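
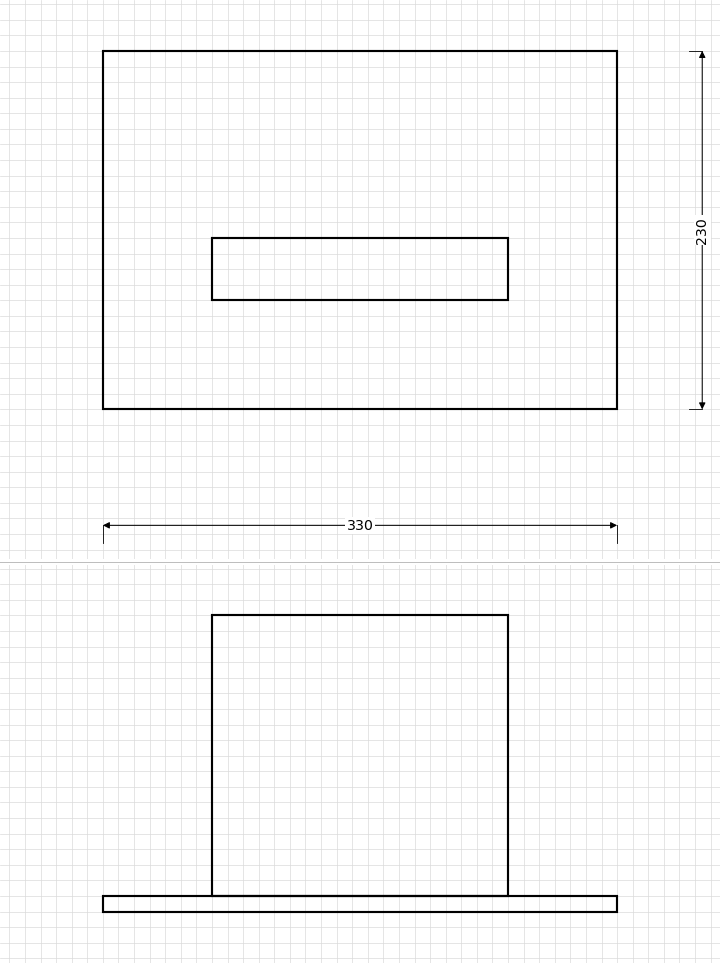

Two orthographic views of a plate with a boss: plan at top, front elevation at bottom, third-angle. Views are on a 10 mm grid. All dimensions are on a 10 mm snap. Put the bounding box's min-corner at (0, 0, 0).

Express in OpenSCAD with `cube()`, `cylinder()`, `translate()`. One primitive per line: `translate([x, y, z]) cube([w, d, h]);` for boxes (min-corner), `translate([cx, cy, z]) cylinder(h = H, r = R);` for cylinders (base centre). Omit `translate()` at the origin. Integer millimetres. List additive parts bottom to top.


cube([330, 230, 10]);
translate([70, 70, 10]) cube([190, 40, 180]);


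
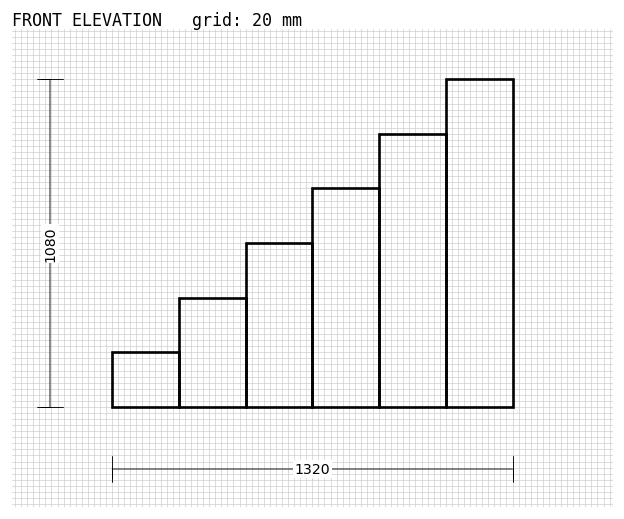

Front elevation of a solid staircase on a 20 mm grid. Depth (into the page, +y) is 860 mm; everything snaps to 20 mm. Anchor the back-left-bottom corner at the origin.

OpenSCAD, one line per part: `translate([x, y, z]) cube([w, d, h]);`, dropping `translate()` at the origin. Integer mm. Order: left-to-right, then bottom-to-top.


cube([220, 860, 180]);
translate([220, 0, 0]) cube([220, 860, 360]);
translate([440, 0, 0]) cube([220, 860, 540]);
translate([660, 0, 0]) cube([220, 860, 720]);
translate([880, 0, 0]) cube([220, 860, 900]);
translate([1100, 0, 0]) cube([220, 860, 1080]);


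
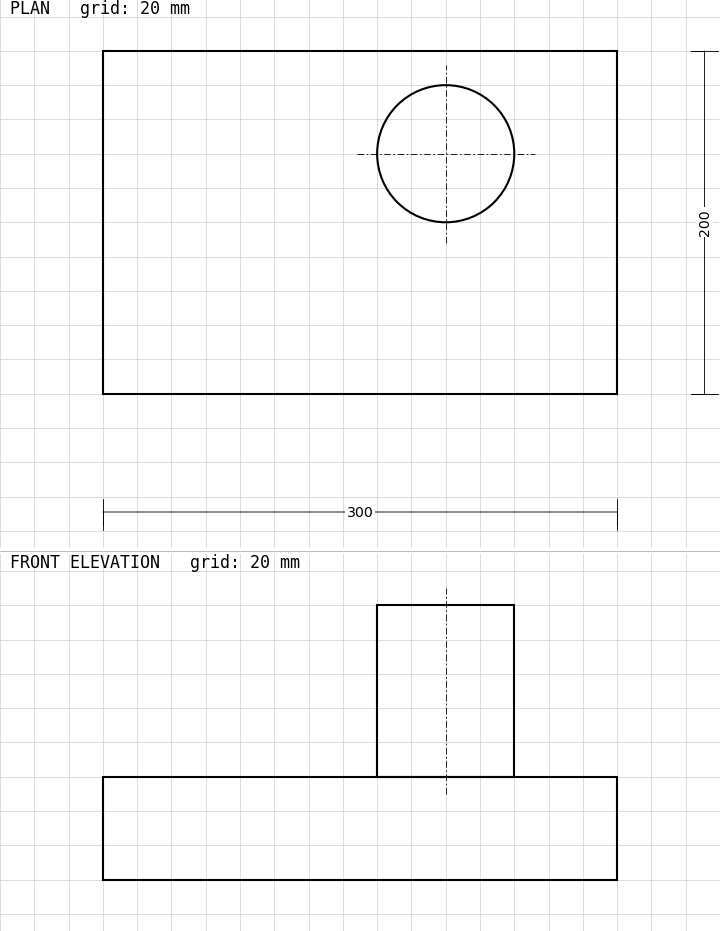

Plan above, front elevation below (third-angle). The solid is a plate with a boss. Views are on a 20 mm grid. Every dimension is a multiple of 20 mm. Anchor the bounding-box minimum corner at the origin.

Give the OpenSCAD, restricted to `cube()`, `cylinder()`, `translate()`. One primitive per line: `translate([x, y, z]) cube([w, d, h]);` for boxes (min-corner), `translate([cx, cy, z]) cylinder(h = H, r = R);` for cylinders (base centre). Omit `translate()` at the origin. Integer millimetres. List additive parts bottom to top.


cube([300, 200, 60]);
translate([200, 140, 60]) cylinder(h = 100, r = 40);


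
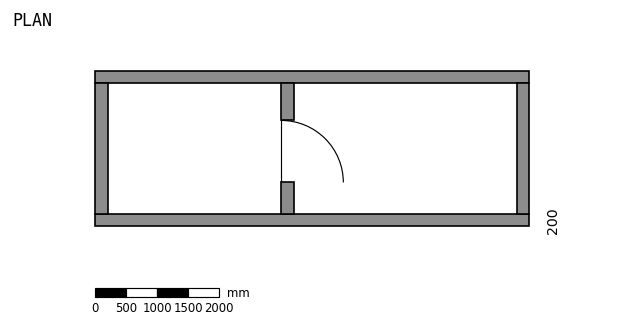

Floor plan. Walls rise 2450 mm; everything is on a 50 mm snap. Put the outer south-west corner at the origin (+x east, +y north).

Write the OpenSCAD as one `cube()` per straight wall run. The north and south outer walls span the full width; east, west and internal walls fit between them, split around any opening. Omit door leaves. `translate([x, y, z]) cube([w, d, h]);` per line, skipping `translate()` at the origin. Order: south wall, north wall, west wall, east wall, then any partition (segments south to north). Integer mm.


cube([7000, 200, 2450]);
translate([0, 2300, 0]) cube([7000, 200, 2450]);
translate([0, 200, 0]) cube([200, 2100, 2450]);
translate([6800, 200, 0]) cube([200, 2100, 2450]);
translate([3000, 200, 0]) cube([200, 500, 2450]);
translate([3000, 1700, 0]) cube([200, 600, 2450]);


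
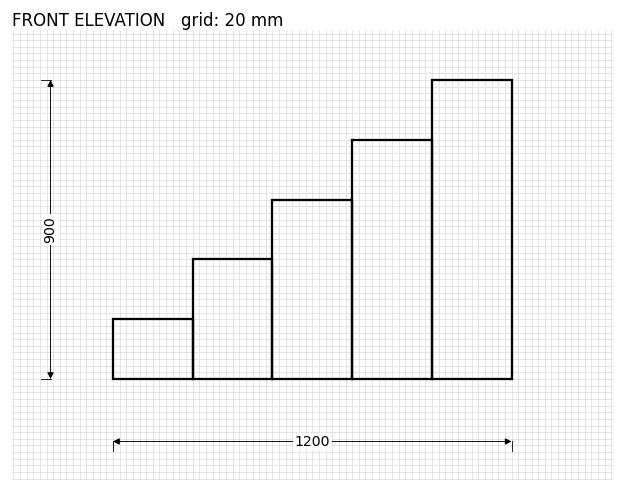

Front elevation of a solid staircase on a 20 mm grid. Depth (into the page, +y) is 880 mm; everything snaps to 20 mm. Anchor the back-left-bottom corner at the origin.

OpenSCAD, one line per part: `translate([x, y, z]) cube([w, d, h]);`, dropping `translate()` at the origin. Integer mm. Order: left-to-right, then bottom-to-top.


cube([240, 880, 180]);
translate([240, 0, 0]) cube([240, 880, 360]);
translate([480, 0, 0]) cube([240, 880, 540]);
translate([720, 0, 0]) cube([240, 880, 720]);
translate([960, 0, 0]) cube([240, 880, 900]);


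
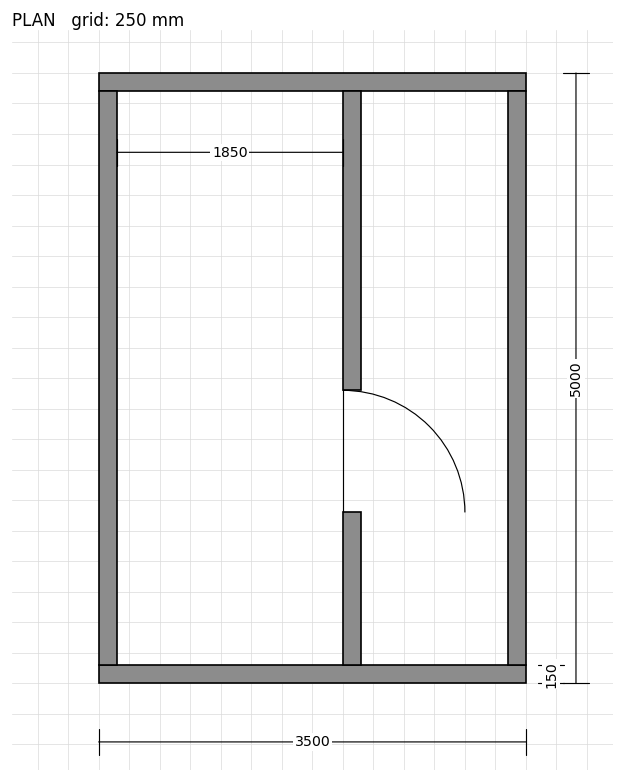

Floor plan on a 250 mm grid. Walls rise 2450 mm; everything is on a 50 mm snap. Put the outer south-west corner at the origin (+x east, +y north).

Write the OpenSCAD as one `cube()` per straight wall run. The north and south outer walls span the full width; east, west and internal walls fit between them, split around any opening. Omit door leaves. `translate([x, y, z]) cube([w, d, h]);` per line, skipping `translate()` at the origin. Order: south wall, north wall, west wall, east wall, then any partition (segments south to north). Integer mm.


cube([3500, 150, 2450]);
translate([0, 4850, 0]) cube([3500, 150, 2450]);
translate([0, 150, 0]) cube([150, 4700, 2450]);
translate([3350, 150, 0]) cube([150, 4700, 2450]);
translate([2000, 150, 0]) cube([150, 1250, 2450]);
translate([2000, 2400, 0]) cube([150, 2450, 2450]);


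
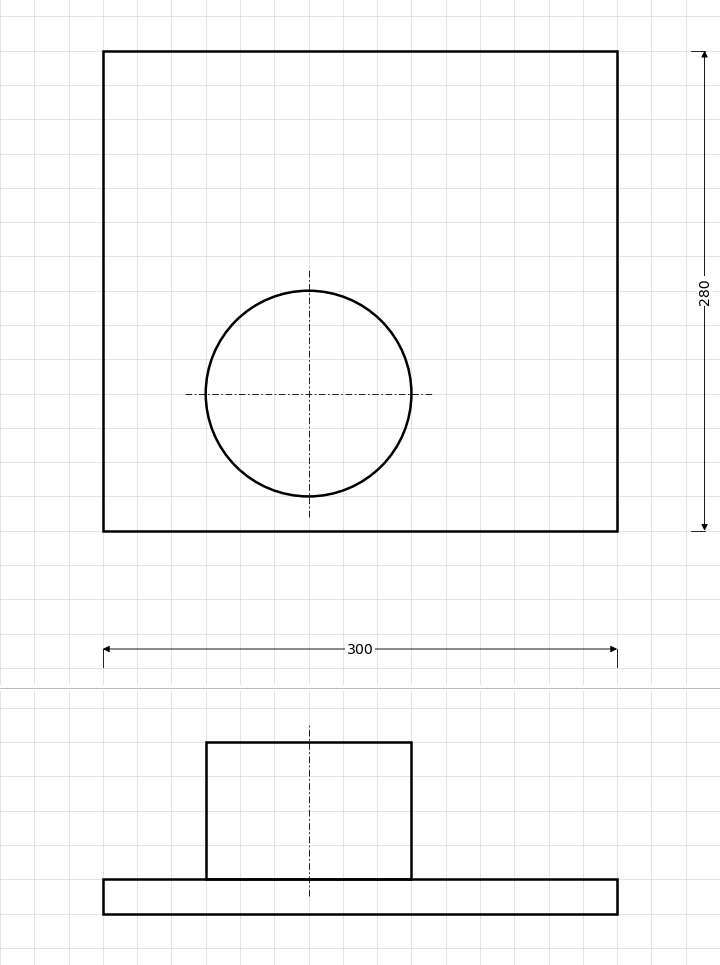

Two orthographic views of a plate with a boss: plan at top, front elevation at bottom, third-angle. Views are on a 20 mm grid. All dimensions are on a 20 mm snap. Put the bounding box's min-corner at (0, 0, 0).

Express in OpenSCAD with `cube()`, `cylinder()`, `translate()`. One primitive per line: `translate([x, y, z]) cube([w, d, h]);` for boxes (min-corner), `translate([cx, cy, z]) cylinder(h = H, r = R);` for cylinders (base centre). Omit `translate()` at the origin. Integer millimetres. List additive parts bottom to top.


cube([300, 280, 20]);
translate([120, 80, 20]) cylinder(h = 80, r = 60);


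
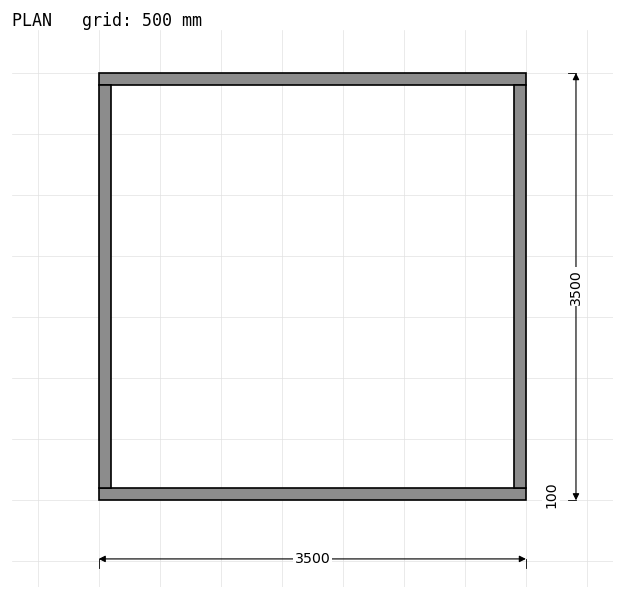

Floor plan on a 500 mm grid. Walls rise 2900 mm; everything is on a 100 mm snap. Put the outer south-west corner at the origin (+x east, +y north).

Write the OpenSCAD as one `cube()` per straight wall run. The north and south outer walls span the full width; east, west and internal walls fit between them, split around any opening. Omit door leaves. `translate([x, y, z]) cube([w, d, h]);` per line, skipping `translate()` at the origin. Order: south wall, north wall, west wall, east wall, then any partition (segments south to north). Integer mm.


cube([3500, 100, 2900]);
translate([0, 3400, 0]) cube([3500, 100, 2900]);
translate([0, 100, 0]) cube([100, 3300, 2900]);
translate([3400, 100, 0]) cube([100, 3300, 2900]);


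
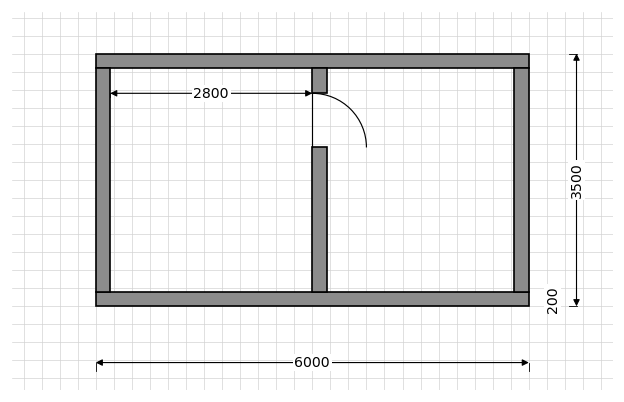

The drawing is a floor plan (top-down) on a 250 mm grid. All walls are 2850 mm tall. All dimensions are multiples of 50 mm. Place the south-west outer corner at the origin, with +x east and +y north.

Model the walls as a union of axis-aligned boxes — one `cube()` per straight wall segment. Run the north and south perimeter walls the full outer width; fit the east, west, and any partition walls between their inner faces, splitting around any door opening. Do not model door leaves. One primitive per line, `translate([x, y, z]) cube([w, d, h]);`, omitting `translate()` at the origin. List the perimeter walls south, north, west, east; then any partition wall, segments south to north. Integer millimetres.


cube([6000, 200, 2850]);
translate([0, 3300, 0]) cube([6000, 200, 2850]);
translate([0, 200, 0]) cube([200, 3100, 2850]);
translate([5800, 200, 0]) cube([200, 3100, 2850]);
translate([3000, 200, 0]) cube([200, 2000, 2850]);
translate([3000, 2950, 0]) cube([200, 350, 2850]);


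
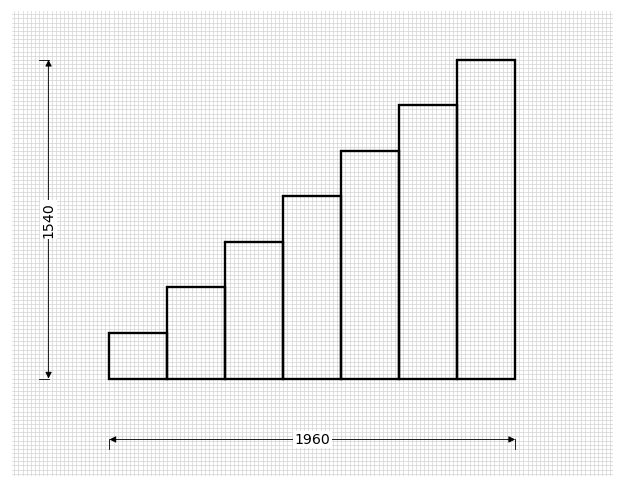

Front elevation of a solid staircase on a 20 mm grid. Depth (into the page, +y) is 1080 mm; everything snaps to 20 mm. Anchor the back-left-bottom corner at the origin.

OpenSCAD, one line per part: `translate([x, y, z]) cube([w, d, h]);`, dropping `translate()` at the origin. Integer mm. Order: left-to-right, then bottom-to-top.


cube([280, 1080, 220]);
translate([280, 0, 0]) cube([280, 1080, 440]);
translate([560, 0, 0]) cube([280, 1080, 660]);
translate([840, 0, 0]) cube([280, 1080, 880]);
translate([1120, 0, 0]) cube([280, 1080, 1100]);
translate([1400, 0, 0]) cube([280, 1080, 1320]);
translate([1680, 0, 0]) cube([280, 1080, 1540]);


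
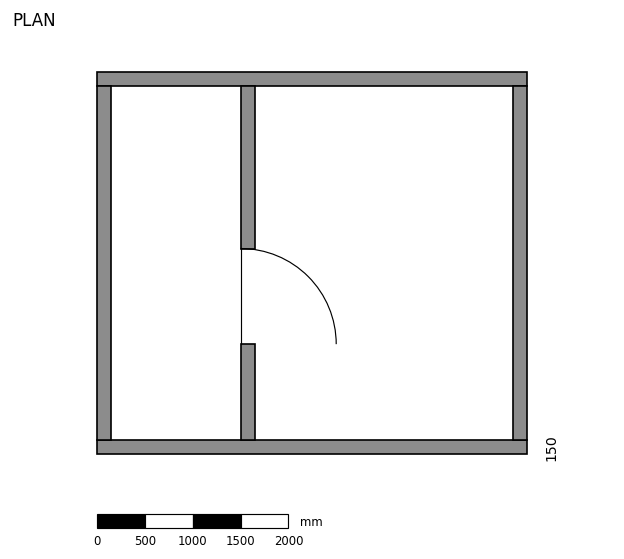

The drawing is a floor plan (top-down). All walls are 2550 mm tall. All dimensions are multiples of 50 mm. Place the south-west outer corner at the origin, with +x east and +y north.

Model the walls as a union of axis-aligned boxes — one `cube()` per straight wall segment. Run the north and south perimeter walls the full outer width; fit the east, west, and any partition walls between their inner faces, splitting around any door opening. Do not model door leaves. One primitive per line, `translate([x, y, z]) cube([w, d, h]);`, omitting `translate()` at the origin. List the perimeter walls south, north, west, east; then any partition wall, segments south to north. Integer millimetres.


cube([4500, 150, 2550]);
translate([0, 3850, 0]) cube([4500, 150, 2550]);
translate([0, 150, 0]) cube([150, 3700, 2550]);
translate([4350, 150, 0]) cube([150, 3700, 2550]);
translate([1500, 150, 0]) cube([150, 1000, 2550]);
translate([1500, 2150, 0]) cube([150, 1700, 2550]);


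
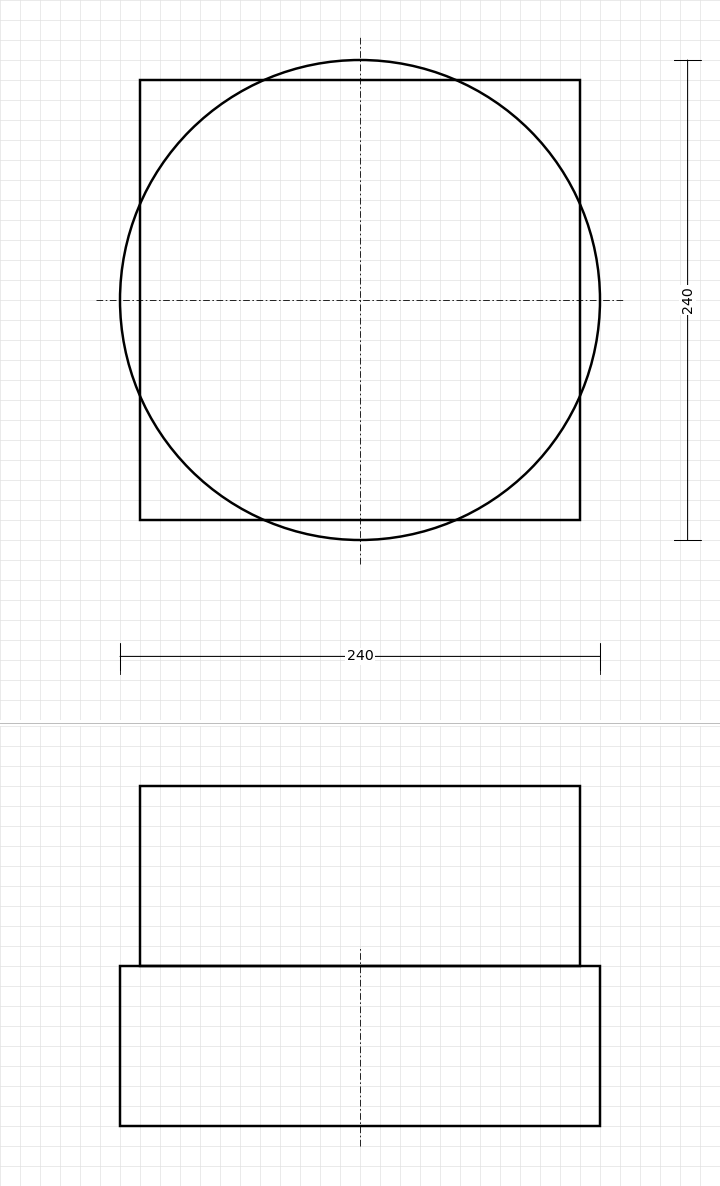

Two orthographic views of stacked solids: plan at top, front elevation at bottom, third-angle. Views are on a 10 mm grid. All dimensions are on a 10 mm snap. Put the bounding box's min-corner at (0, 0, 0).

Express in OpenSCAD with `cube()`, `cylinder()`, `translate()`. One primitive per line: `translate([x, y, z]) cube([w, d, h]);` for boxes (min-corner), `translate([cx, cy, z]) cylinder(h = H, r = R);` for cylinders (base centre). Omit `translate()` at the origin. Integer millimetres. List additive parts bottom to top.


translate([120, 120, 0]) cylinder(h = 80, r = 120);
translate([10, 10, 80]) cube([220, 220, 90]);


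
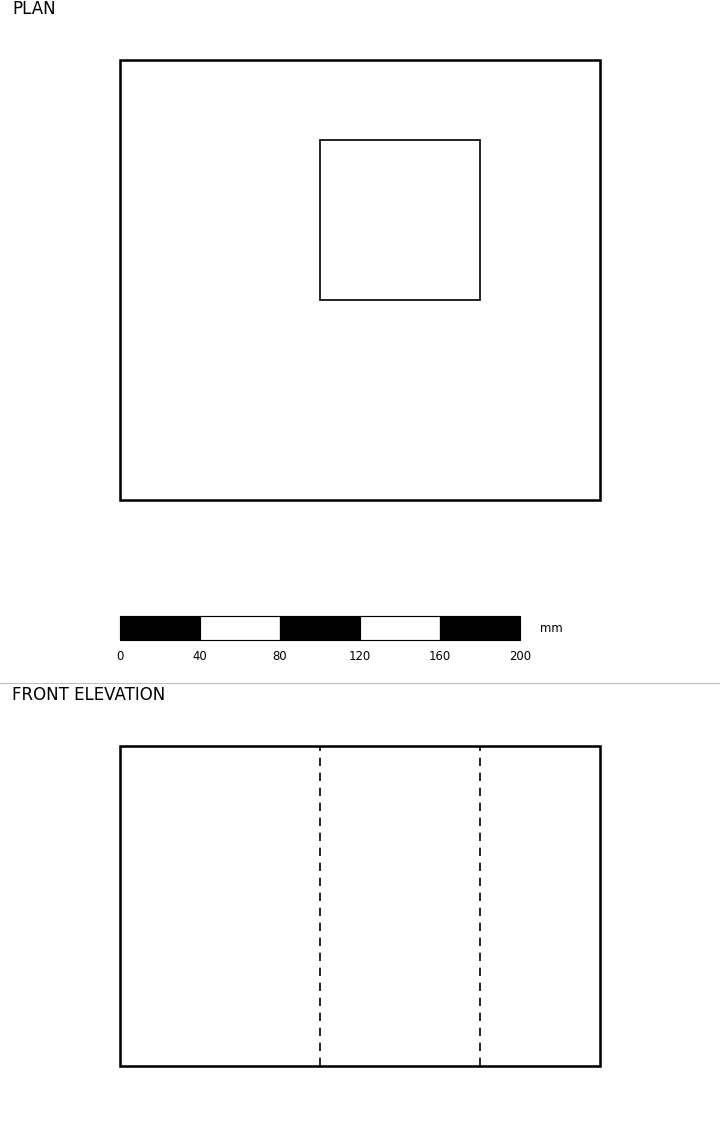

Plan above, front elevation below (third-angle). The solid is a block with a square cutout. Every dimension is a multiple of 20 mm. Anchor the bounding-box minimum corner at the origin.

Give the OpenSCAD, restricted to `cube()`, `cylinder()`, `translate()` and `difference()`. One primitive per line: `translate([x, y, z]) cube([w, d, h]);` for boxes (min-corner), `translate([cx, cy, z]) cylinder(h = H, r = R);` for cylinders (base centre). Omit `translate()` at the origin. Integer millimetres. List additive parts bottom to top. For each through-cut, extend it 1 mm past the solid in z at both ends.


difference() {
  cube([240, 220, 160]);
  translate([100, 100, -1]) cube([80, 80, 162]);
}


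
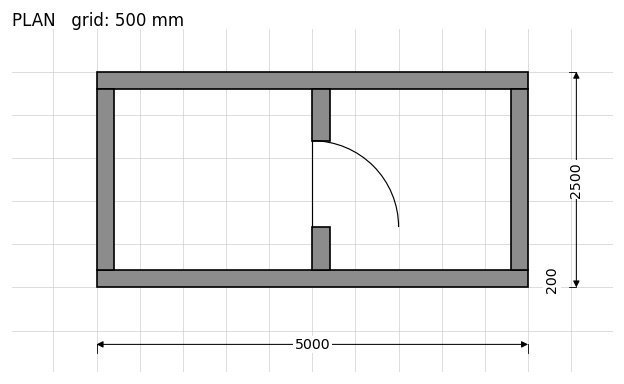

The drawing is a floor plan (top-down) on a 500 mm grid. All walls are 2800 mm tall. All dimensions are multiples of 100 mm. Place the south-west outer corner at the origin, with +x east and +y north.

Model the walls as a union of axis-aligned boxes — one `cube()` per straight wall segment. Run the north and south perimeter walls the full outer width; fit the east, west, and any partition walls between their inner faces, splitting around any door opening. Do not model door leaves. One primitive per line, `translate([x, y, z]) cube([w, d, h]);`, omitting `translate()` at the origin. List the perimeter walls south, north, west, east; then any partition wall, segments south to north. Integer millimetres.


cube([5000, 200, 2800]);
translate([0, 2300, 0]) cube([5000, 200, 2800]);
translate([0, 200, 0]) cube([200, 2100, 2800]);
translate([4800, 200, 0]) cube([200, 2100, 2800]);
translate([2500, 200, 0]) cube([200, 500, 2800]);
translate([2500, 1700, 0]) cube([200, 600, 2800]);


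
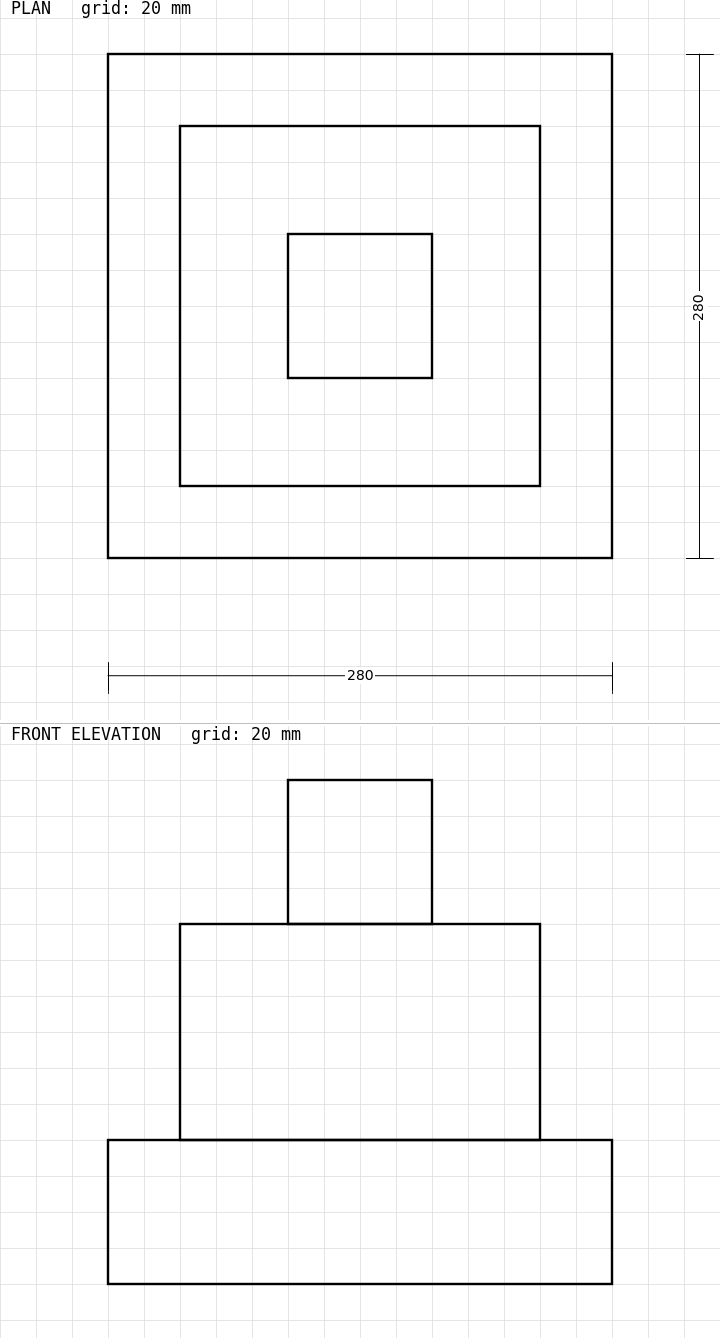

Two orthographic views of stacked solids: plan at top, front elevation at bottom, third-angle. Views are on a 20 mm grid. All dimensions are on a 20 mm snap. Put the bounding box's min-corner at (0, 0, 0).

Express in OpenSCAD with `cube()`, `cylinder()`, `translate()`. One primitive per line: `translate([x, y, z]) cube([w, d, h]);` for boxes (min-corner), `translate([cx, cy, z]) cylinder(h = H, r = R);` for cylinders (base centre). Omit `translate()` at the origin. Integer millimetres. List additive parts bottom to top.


cube([280, 280, 80]);
translate([40, 40, 80]) cube([200, 200, 120]);
translate([100, 100, 200]) cube([80, 80, 80]);


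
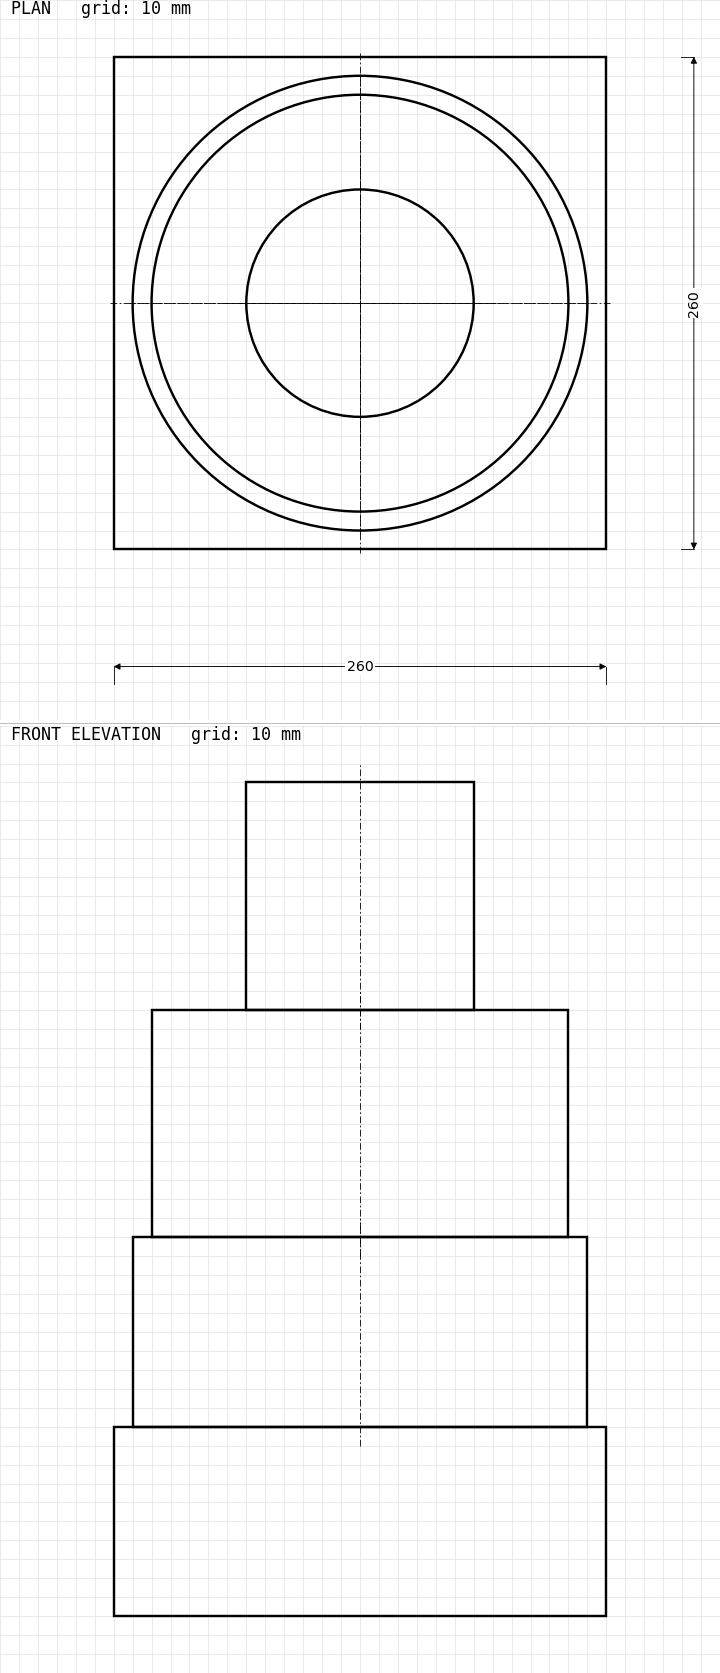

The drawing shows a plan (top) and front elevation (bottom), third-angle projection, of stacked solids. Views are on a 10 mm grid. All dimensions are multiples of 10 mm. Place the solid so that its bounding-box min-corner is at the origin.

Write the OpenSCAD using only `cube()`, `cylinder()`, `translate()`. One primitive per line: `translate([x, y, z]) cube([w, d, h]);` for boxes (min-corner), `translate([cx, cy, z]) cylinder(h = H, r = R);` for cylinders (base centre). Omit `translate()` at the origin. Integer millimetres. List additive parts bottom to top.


cube([260, 260, 100]);
translate([130, 130, 100]) cylinder(h = 100, r = 120);
translate([130, 130, 200]) cylinder(h = 120, r = 110);
translate([130, 130, 320]) cylinder(h = 120, r = 60);


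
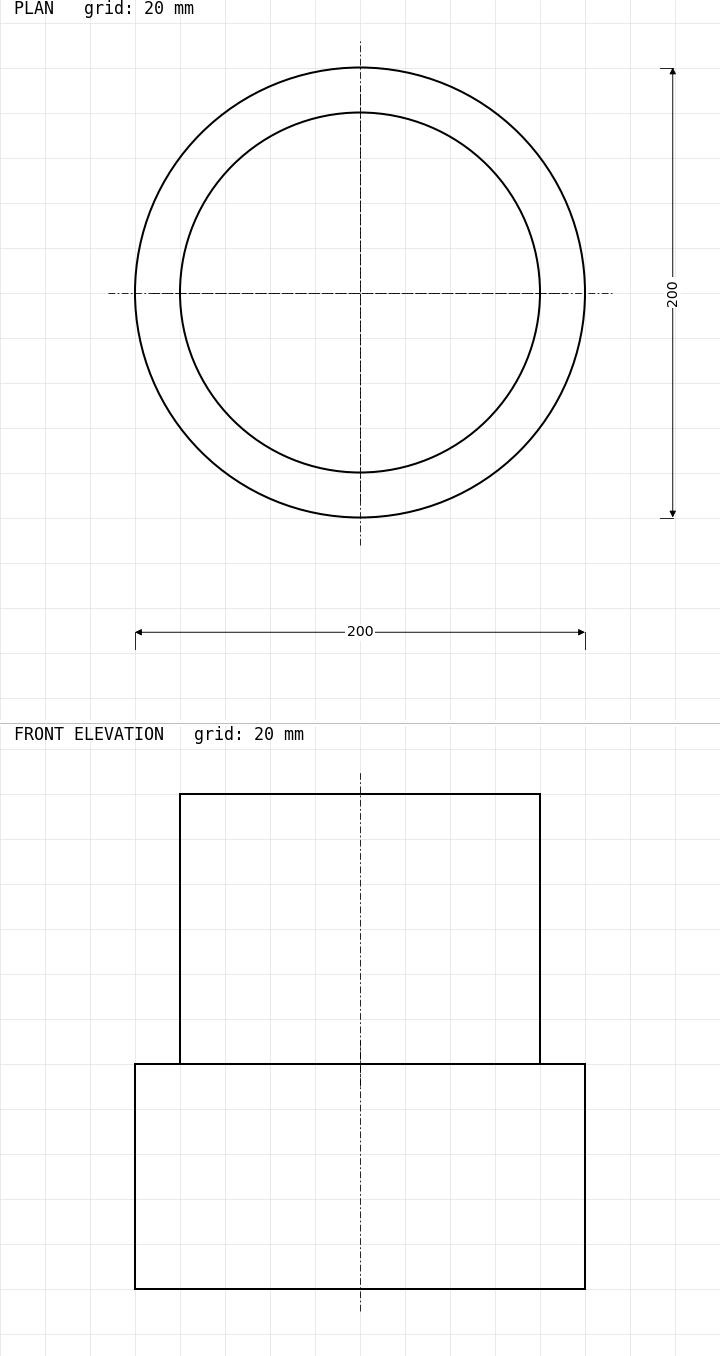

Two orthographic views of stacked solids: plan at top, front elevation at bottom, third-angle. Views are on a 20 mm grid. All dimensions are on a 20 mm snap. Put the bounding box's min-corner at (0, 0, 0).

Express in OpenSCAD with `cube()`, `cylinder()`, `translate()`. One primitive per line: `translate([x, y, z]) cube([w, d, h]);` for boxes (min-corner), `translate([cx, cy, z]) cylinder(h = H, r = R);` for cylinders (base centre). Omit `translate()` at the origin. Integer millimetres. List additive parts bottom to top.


translate([100, 100, 0]) cylinder(h = 100, r = 100);
translate([100, 100, 100]) cylinder(h = 120, r = 80);


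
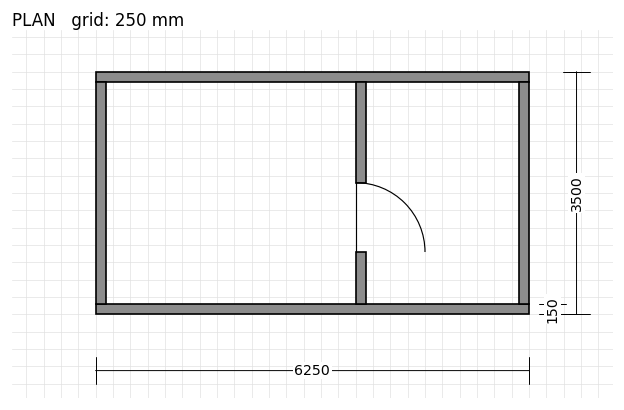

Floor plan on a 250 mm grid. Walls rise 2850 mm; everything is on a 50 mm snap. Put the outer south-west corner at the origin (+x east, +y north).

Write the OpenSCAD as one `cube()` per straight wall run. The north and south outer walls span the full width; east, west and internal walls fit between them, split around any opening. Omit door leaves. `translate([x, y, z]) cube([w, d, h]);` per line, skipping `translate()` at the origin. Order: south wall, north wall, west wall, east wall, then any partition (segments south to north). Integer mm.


cube([6250, 150, 2850]);
translate([0, 3350, 0]) cube([6250, 150, 2850]);
translate([0, 150, 0]) cube([150, 3200, 2850]);
translate([6100, 150, 0]) cube([150, 3200, 2850]);
translate([3750, 150, 0]) cube([150, 750, 2850]);
translate([3750, 1900, 0]) cube([150, 1450, 2850]);


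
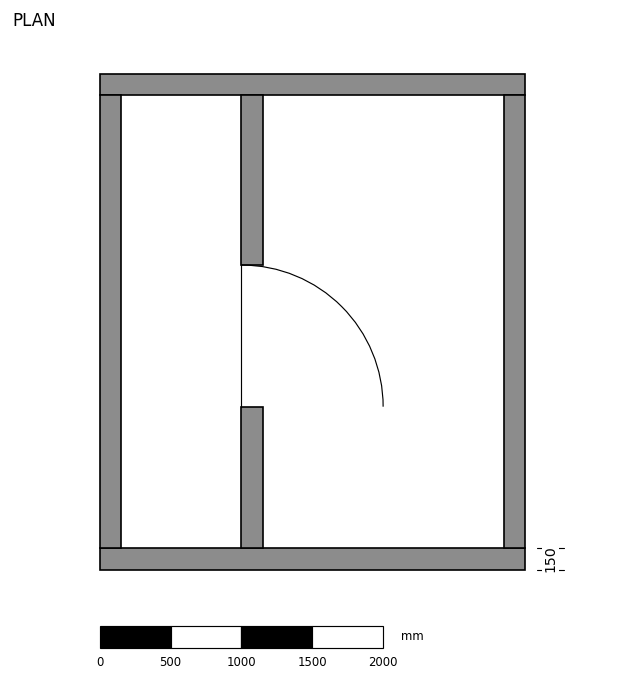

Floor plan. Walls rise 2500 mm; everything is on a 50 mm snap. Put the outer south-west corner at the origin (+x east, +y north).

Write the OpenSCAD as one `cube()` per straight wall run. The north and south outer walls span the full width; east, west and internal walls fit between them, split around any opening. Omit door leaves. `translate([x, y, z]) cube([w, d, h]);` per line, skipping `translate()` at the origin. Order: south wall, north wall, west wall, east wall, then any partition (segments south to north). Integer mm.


cube([3000, 150, 2500]);
translate([0, 3350, 0]) cube([3000, 150, 2500]);
translate([0, 150, 0]) cube([150, 3200, 2500]);
translate([2850, 150, 0]) cube([150, 3200, 2500]);
translate([1000, 150, 0]) cube([150, 1000, 2500]);
translate([1000, 2150, 0]) cube([150, 1200, 2500]);


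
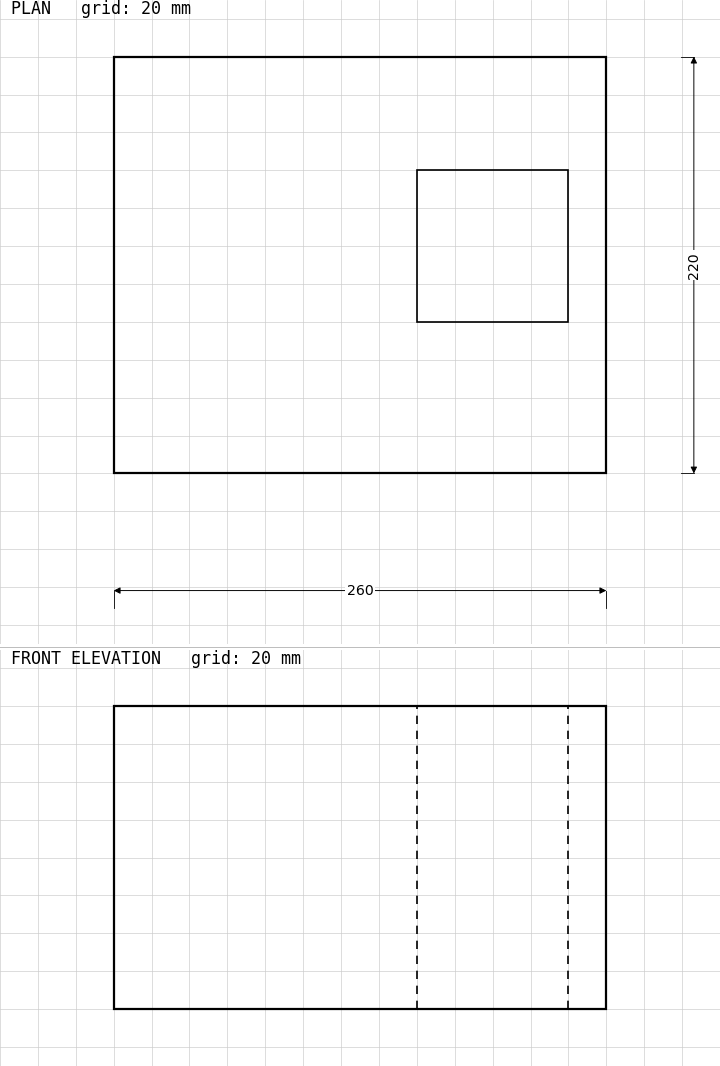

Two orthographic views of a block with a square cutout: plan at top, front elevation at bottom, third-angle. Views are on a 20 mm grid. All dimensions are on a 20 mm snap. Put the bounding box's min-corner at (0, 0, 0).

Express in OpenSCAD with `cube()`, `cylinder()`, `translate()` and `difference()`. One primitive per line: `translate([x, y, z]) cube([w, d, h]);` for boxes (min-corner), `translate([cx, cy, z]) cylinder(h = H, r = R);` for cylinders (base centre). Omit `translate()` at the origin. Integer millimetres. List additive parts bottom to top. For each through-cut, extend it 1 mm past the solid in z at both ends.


difference() {
  cube([260, 220, 160]);
  translate([160, 80, -1]) cube([80, 80, 162]);
}


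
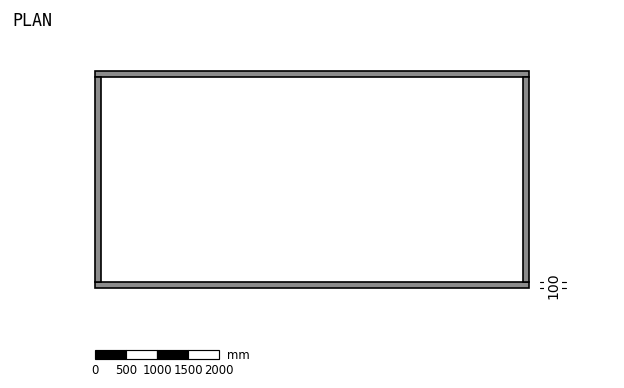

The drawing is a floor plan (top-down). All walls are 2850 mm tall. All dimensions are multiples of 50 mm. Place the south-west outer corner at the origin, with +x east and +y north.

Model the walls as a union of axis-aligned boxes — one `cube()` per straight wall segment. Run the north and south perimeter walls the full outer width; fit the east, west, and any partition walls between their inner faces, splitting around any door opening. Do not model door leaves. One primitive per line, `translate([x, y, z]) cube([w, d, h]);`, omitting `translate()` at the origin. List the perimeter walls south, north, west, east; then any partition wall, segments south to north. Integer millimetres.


cube([7000, 100, 2850]);
translate([0, 3400, 0]) cube([7000, 100, 2850]);
translate([0, 100, 0]) cube([100, 3300, 2850]);
translate([6900, 100, 0]) cube([100, 3300, 2850]);


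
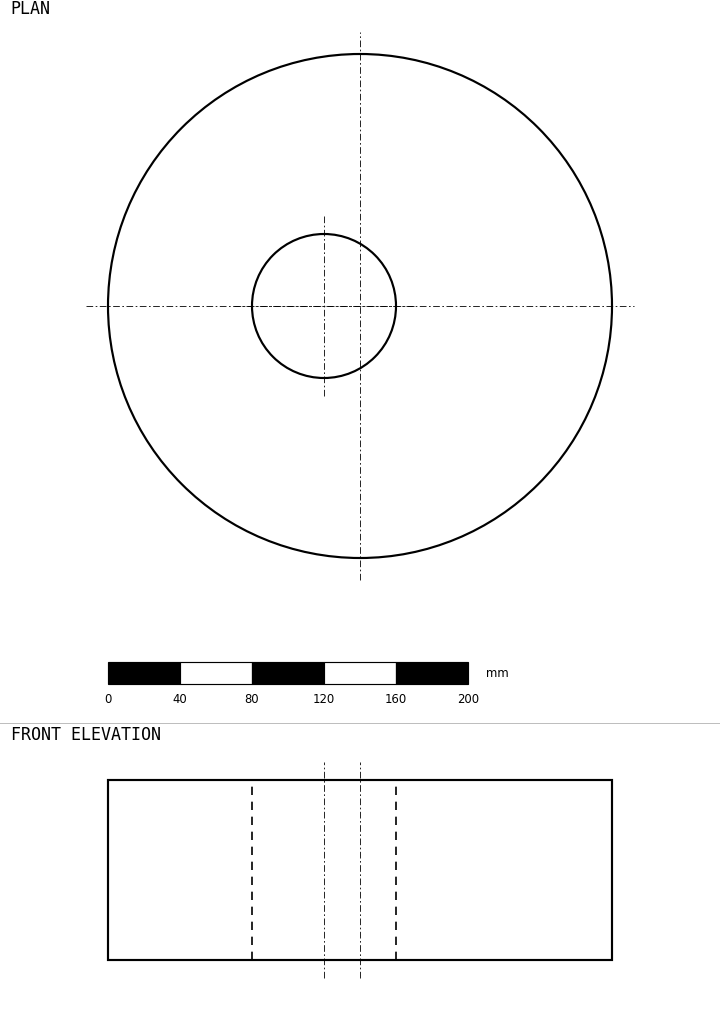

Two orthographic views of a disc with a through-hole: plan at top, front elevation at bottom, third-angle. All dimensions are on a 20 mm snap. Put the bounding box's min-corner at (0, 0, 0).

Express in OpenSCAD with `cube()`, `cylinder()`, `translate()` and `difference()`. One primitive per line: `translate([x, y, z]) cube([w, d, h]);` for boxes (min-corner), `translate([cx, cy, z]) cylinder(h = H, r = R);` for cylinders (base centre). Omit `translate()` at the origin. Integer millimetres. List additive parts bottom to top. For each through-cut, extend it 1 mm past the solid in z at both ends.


difference() {
  translate([140, 140, 0]) cylinder(h = 100, r = 140);
  translate([120, 140, -1]) cylinder(h = 102, r = 40);
}


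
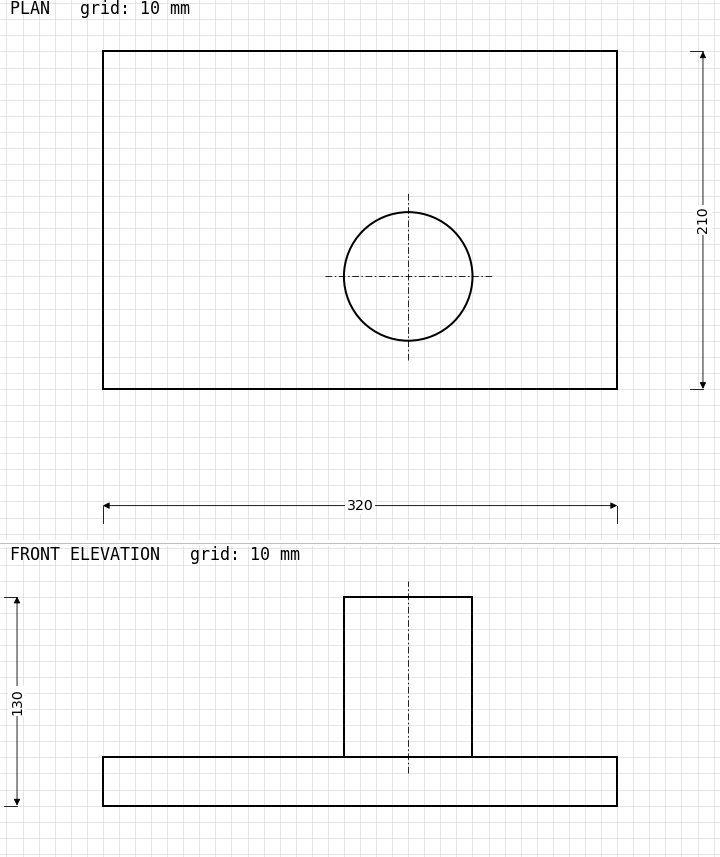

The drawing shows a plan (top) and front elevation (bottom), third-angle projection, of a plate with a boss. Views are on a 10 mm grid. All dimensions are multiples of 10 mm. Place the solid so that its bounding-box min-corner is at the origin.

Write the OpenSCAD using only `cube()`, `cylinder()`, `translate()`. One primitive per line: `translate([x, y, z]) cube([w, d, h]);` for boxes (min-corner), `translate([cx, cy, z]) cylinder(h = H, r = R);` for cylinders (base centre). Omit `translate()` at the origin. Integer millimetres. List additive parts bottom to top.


cube([320, 210, 30]);
translate([190, 70, 30]) cylinder(h = 100, r = 40);


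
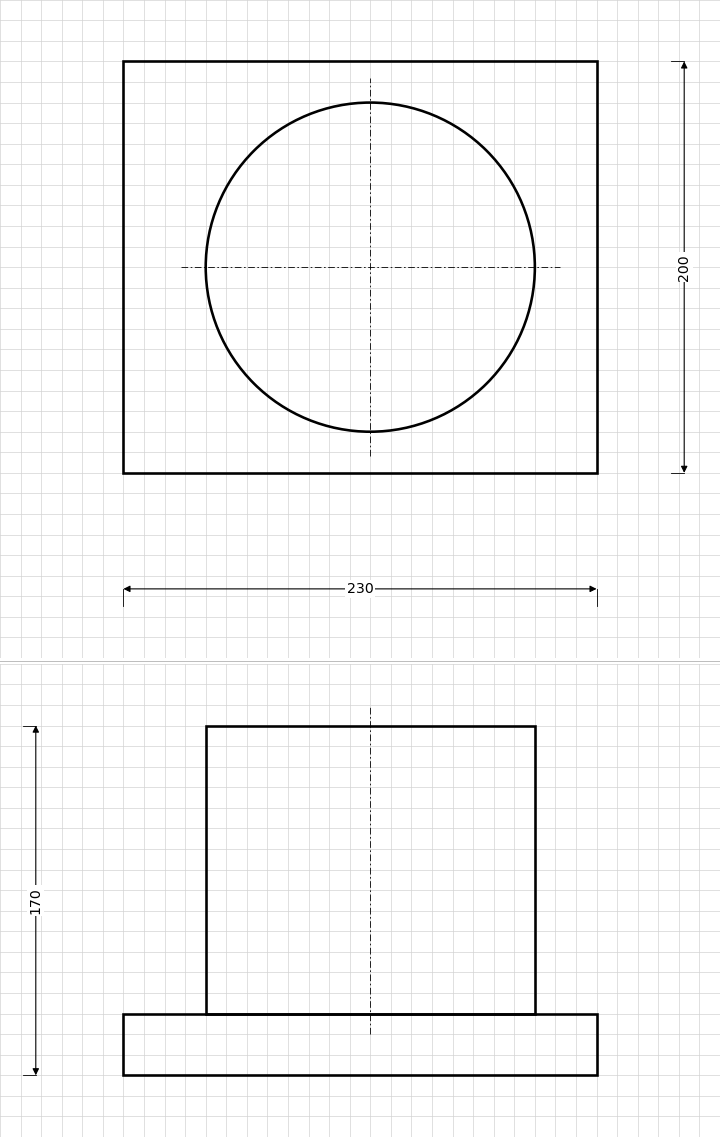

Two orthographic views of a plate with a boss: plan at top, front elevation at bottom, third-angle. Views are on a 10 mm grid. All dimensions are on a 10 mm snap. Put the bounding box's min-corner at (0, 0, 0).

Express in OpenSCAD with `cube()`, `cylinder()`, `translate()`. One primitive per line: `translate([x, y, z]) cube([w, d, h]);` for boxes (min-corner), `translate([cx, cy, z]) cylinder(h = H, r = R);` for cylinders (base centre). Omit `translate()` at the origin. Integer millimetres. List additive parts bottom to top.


cube([230, 200, 30]);
translate([120, 100, 30]) cylinder(h = 140, r = 80);


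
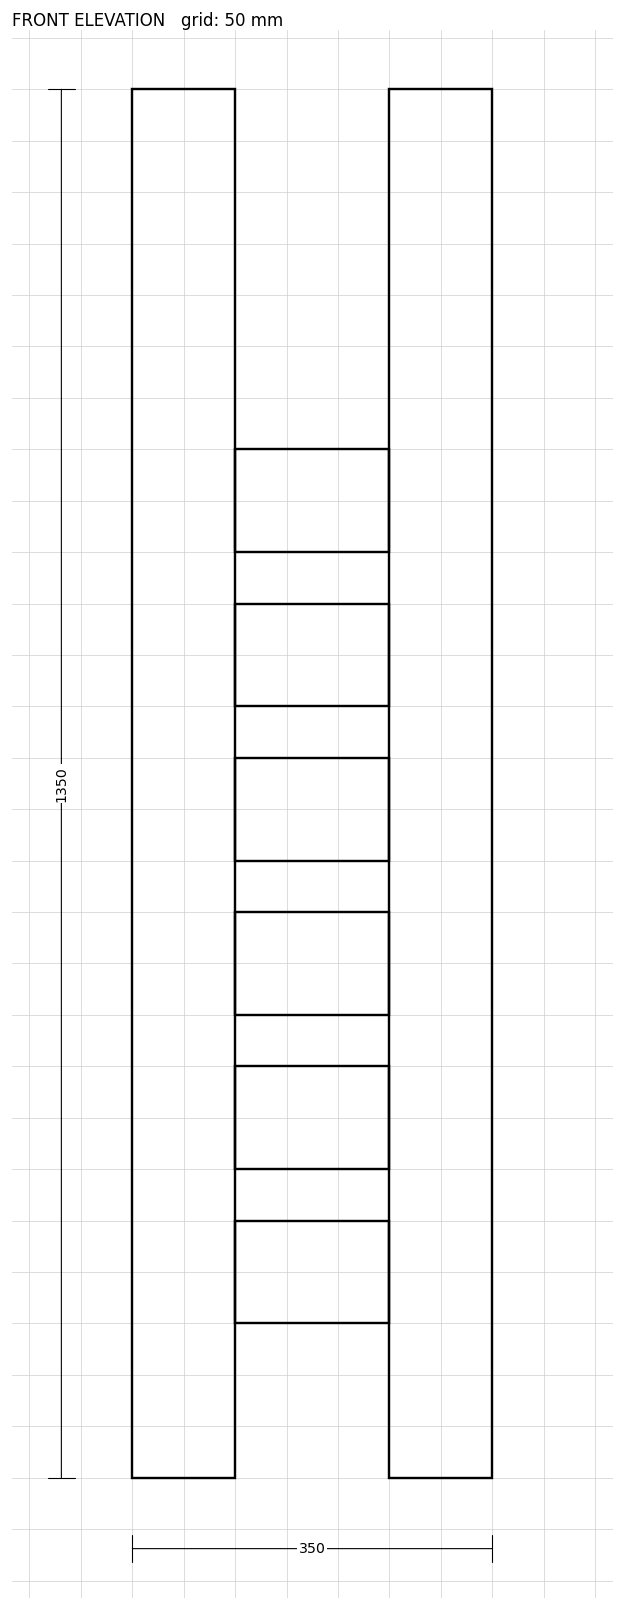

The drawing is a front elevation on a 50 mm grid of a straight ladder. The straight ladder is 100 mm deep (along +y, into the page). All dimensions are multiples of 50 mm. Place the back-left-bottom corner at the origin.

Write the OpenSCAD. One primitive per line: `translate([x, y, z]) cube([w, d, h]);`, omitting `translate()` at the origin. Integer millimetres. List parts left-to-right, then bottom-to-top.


cube([100, 100, 1350]);
translate([100, 0, 150]) cube([150, 100, 100]);
translate([100, 0, 300]) cube([150, 100, 100]);
translate([100, 0, 450]) cube([150, 100, 100]);
translate([100, 0, 600]) cube([150, 100, 100]);
translate([100, 0, 750]) cube([150, 100, 100]);
translate([100, 0, 900]) cube([150, 100, 100]);
translate([250, 0, 0]) cube([100, 100, 1350]);


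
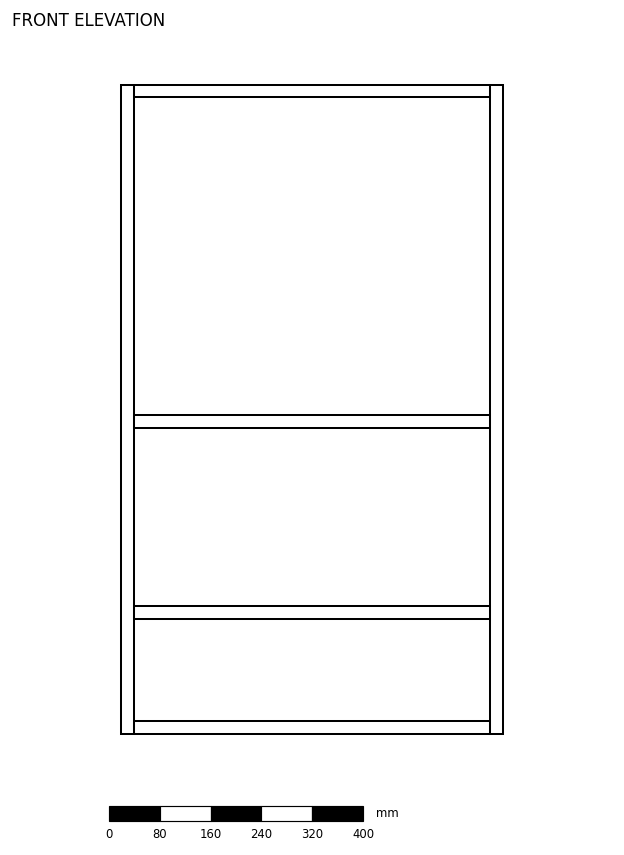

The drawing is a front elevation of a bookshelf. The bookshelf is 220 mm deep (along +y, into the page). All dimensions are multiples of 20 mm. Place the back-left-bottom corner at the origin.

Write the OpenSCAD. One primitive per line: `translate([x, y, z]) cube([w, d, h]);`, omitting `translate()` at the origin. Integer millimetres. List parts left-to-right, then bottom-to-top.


cube([20, 220, 1020]);
translate([20, 0, 0]) cube([560, 220, 20]);
translate([20, 0, 180]) cube([560, 220, 20]);
translate([20, 0, 480]) cube([560, 220, 20]);
translate([20, 0, 1000]) cube([560, 220, 20]);
translate([580, 0, 0]) cube([20, 220, 1020]);


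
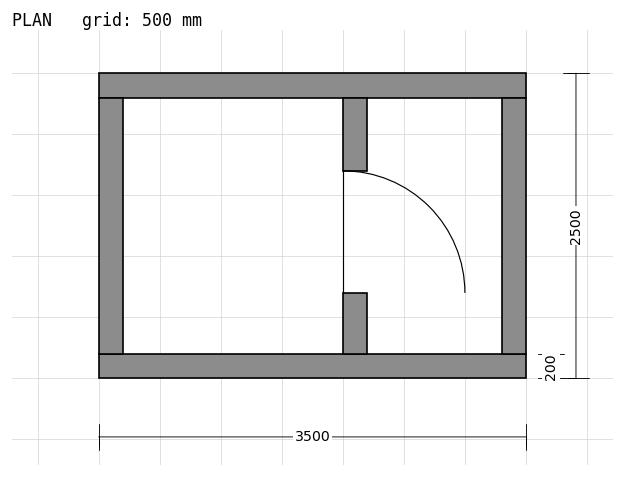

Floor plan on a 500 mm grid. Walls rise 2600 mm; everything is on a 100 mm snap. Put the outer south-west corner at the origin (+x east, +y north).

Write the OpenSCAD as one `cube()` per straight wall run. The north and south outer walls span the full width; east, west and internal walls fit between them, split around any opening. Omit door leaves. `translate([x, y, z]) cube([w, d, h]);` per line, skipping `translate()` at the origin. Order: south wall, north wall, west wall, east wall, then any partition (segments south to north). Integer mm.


cube([3500, 200, 2600]);
translate([0, 2300, 0]) cube([3500, 200, 2600]);
translate([0, 200, 0]) cube([200, 2100, 2600]);
translate([3300, 200, 0]) cube([200, 2100, 2600]);
translate([2000, 200, 0]) cube([200, 500, 2600]);
translate([2000, 1700, 0]) cube([200, 600, 2600]);


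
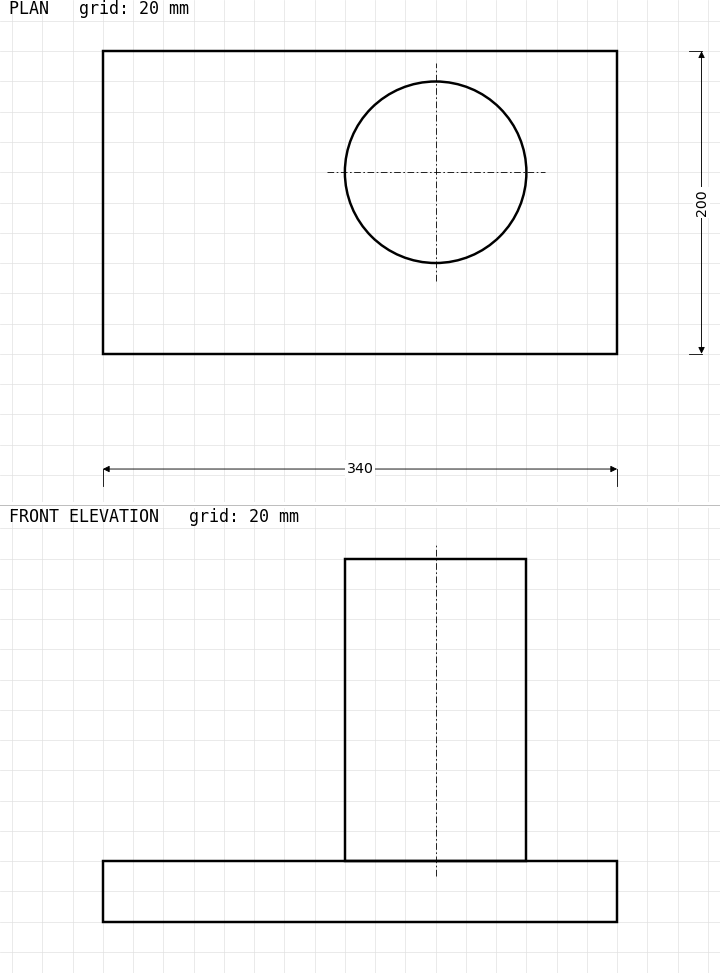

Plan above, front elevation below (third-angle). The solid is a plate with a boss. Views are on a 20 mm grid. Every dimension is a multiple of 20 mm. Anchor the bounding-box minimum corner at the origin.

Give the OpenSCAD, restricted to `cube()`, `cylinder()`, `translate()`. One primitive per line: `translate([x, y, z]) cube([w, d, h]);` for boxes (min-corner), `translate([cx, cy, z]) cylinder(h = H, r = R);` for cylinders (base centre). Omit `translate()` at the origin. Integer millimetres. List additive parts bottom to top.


cube([340, 200, 40]);
translate([220, 120, 40]) cylinder(h = 200, r = 60);


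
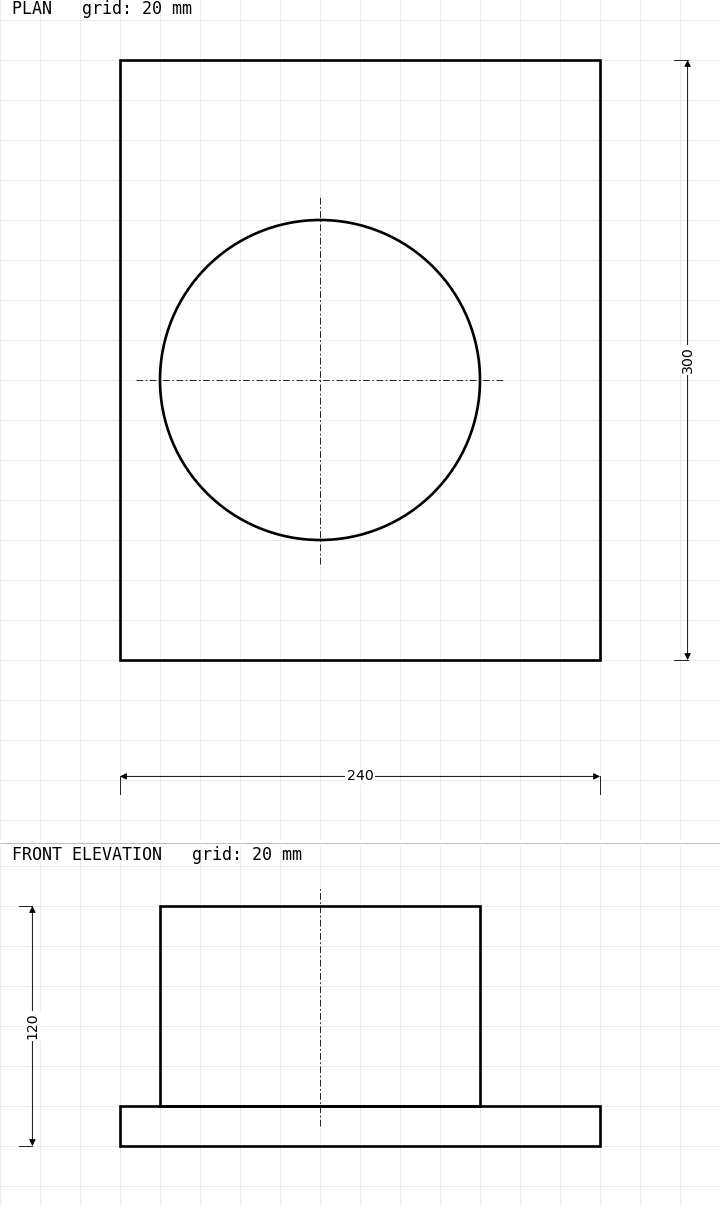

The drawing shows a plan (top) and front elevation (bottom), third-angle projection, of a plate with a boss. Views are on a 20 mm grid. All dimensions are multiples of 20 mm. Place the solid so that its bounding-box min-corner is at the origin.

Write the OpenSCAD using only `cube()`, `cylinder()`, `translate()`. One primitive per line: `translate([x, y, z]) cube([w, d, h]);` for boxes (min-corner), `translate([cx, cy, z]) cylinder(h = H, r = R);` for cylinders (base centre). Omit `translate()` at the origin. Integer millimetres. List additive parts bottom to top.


cube([240, 300, 20]);
translate([100, 140, 20]) cylinder(h = 100, r = 80);


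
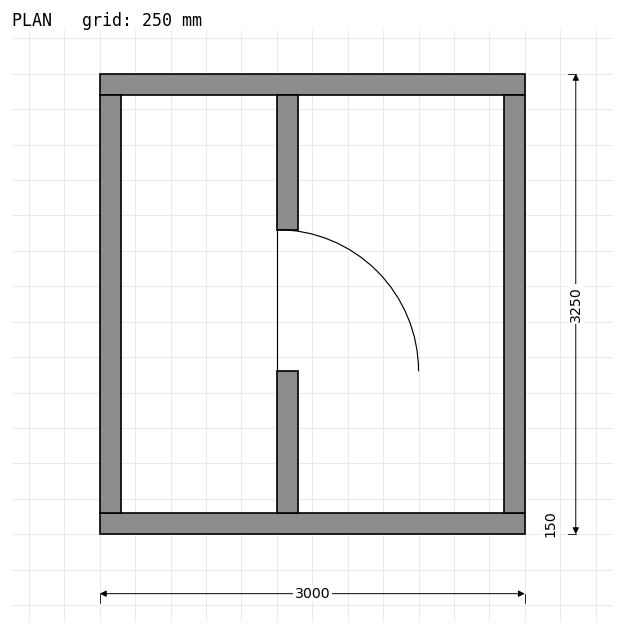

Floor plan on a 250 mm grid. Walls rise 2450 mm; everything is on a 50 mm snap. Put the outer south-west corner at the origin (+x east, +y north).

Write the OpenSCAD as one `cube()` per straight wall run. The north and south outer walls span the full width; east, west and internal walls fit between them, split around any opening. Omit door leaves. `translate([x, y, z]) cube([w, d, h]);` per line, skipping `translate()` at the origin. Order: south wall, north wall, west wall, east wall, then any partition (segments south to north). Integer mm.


cube([3000, 150, 2450]);
translate([0, 3100, 0]) cube([3000, 150, 2450]);
translate([0, 150, 0]) cube([150, 2950, 2450]);
translate([2850, 150, 0]) cube([150, 2950, 2450]);
translate([1250, 150, 0]) cube([150, 1000, 2450]);
translate([1250, 2150, 0]) cube([150, 950, 2450]);


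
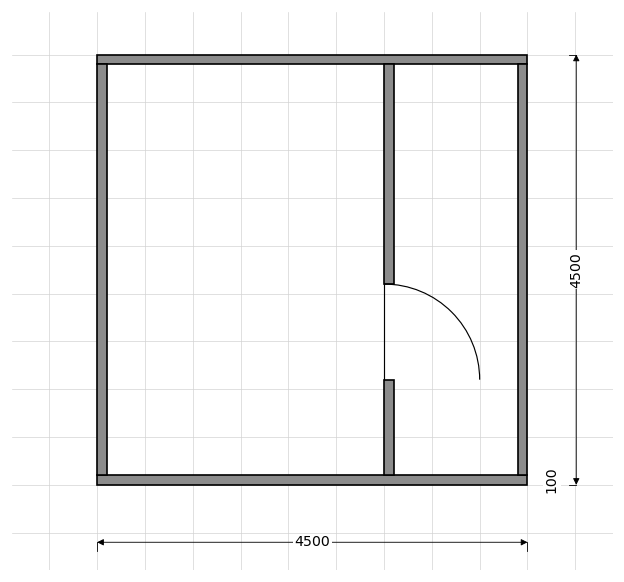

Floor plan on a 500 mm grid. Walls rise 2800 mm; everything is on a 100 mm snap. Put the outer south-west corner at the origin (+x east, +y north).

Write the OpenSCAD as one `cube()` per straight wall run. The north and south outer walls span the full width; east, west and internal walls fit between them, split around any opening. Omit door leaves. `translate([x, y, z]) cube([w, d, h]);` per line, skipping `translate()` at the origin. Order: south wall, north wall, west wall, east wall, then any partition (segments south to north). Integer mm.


cube([4500, 100, 2800]);
translate([0, 4400, 0]) cube([4500, 100, 2800]);
translate([0, 100, 0]) cube([100, 4300, 2800]);
translate([4400, 100, 0]) cube([100, 4300, 2800]);
translate([3000, 100, 0]) cube([100, 1000, 2800]);
translate([3000, 2100, 0]) cube([100, 2300, 2800]);


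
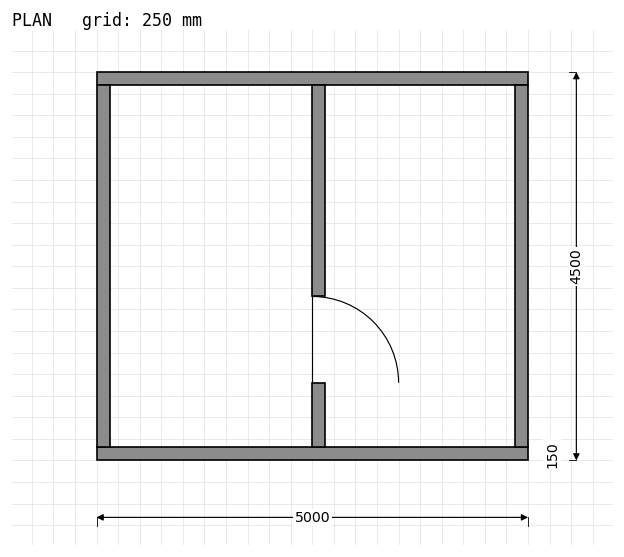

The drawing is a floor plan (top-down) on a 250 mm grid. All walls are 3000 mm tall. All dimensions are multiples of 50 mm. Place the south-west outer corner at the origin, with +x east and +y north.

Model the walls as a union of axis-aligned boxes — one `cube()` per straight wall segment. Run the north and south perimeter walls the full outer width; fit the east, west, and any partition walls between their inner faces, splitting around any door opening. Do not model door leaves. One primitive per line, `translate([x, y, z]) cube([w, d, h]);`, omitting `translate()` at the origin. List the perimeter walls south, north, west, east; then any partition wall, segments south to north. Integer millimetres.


cube([5000, 150, 3000]);
translate([0, 4350, 0]) cube([5000, 150, 3000]);
translate([0, 150, 0]) cube([150, 4200, 3000]);
translate([4850, 150, 0]) cube([150, 4200, 3000]);
translate([2500, 150, 0]) cube([150, 750, 3000]);
translate([2500, 1900, 0]) cube([150, 2450, 3000]);


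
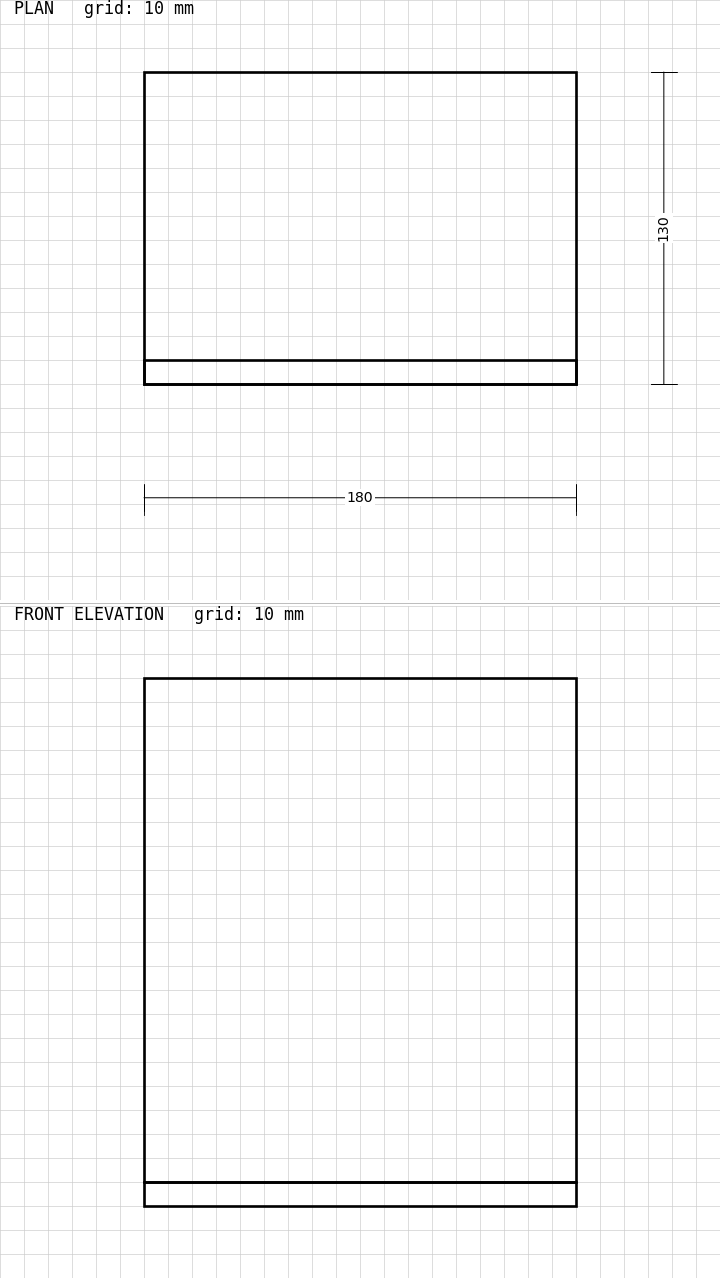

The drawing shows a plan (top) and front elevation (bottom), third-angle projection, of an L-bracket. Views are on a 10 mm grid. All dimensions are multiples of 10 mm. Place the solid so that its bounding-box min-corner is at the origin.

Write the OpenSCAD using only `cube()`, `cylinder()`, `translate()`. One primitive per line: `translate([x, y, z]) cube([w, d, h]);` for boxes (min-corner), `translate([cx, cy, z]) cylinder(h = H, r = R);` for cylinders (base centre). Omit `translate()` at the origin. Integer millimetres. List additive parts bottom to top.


cube([180, 130, 10]);
translate([0, 0, 10]) cube([180, 10, 210]);


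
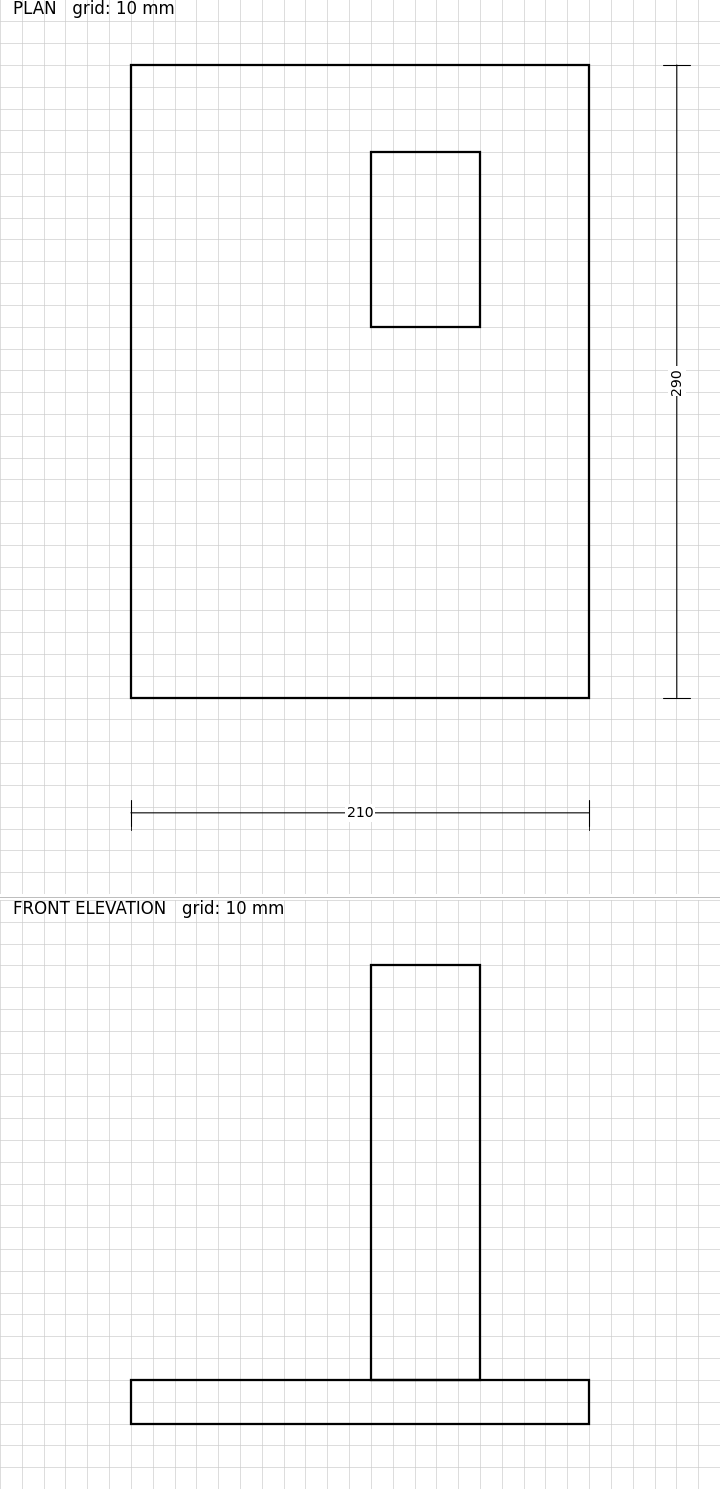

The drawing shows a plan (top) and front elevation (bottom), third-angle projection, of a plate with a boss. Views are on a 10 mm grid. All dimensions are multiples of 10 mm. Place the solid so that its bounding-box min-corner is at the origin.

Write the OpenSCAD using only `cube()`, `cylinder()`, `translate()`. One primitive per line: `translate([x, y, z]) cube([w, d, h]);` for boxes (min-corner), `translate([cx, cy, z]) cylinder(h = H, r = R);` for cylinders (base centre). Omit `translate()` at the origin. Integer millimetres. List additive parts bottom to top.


cube([210, 290, 20]);
translate([110, 170, 20]) cube([50, 80, 190]);


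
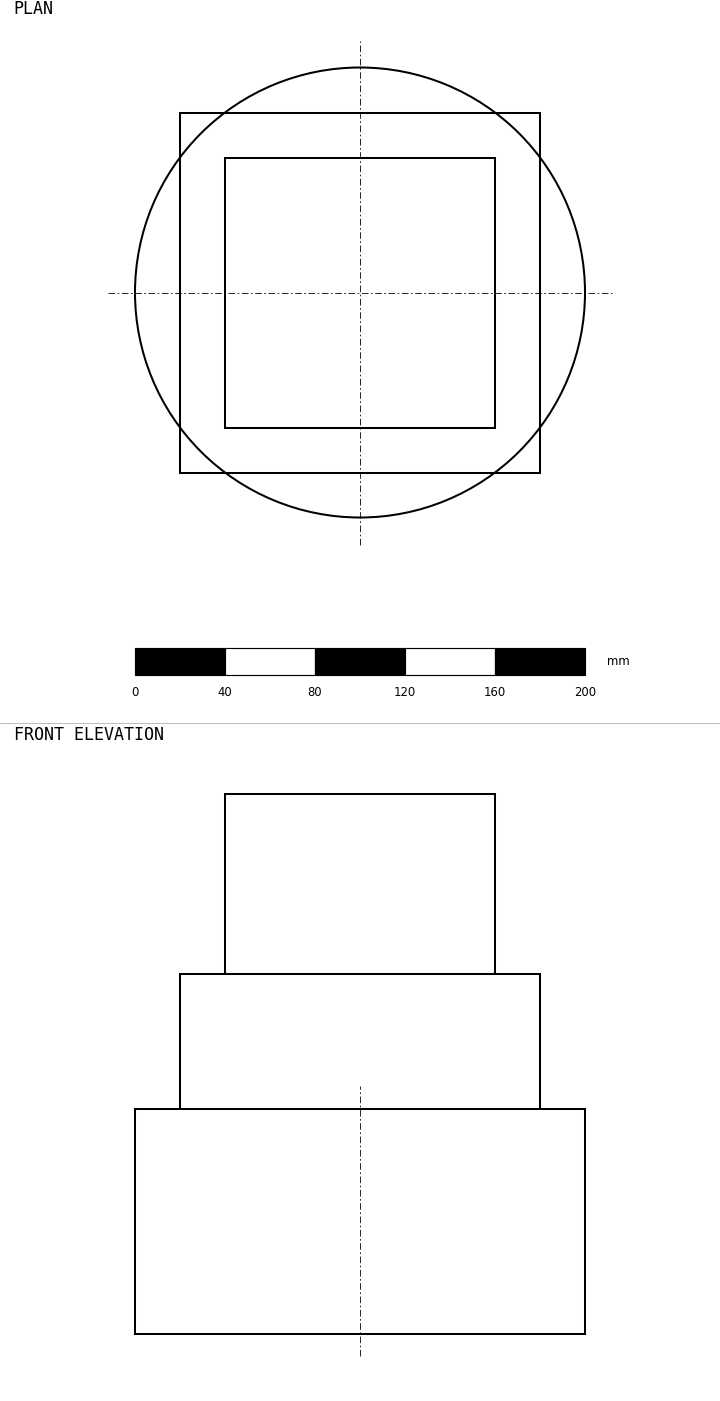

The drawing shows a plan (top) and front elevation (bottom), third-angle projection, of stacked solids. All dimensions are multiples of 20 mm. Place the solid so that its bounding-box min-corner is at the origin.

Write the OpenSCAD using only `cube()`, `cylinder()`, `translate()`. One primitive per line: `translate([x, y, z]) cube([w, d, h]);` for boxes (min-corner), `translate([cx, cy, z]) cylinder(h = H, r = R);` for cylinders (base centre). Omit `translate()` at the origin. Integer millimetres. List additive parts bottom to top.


translate([100, 100, 0]) cylinder(h = 100, r = 100);
translate([20, 20, 100]) cube([160, 160, 60]);
translate([40, 40, 160]) cube([120, 120, 80]);


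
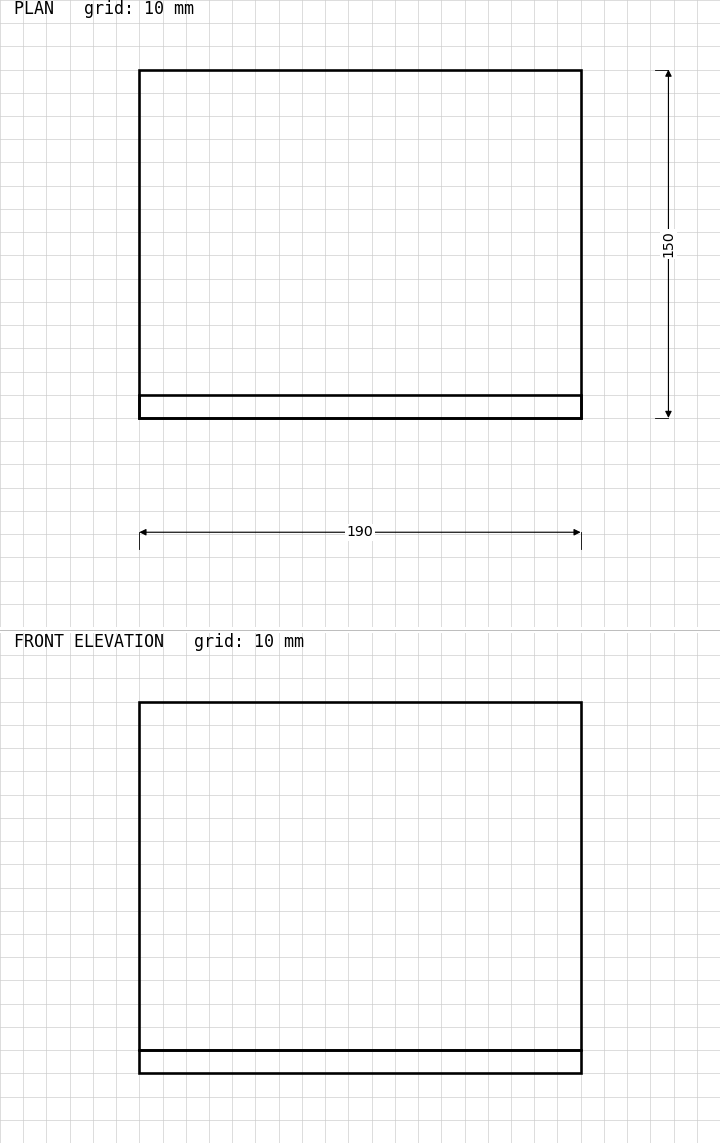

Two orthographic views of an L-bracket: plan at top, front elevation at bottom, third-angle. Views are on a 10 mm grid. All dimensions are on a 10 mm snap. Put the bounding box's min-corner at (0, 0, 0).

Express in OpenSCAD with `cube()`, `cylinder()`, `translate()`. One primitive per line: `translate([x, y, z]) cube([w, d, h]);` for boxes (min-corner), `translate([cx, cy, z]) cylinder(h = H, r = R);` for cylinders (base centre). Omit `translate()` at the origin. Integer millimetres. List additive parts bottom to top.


cube([190, 150, 10]);
translate([0, 0, 10]) cube([190, 10, 150]);
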